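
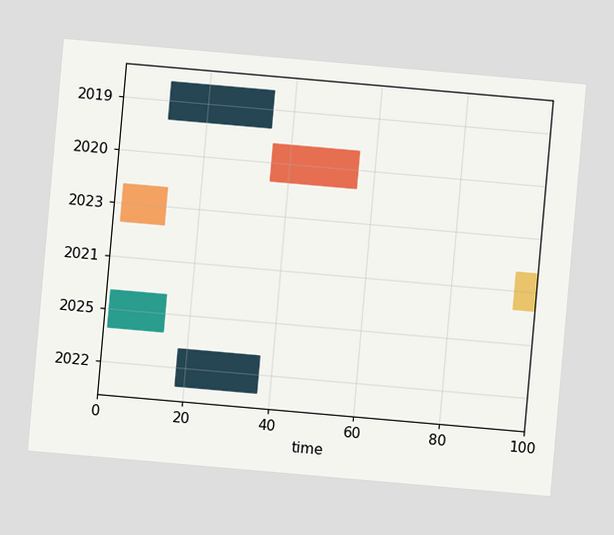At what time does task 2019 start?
The chart is tilted about 5° clockwise. The 2019 bar begins at t=11.

11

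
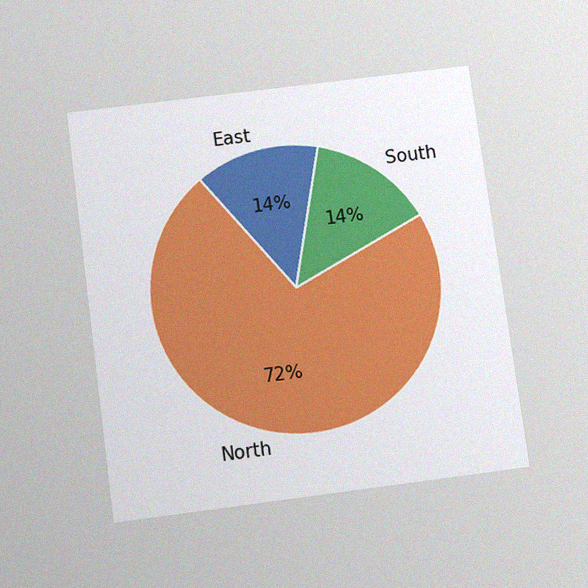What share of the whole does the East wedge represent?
14%

The chart is tilted about 8° counter-clockwise and viewed slightly from below, with some photo noise. The East slice takes up 14% of the pie.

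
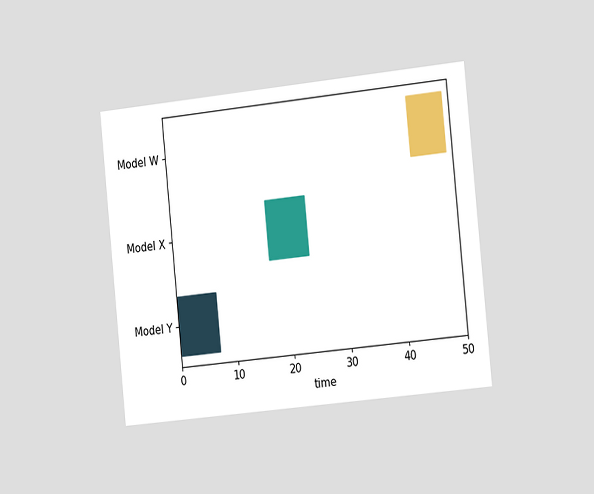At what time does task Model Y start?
0

The chart is tilted about 6° counter-clockwise and viewed slightly from the right. The Model Y bar begins at t=0.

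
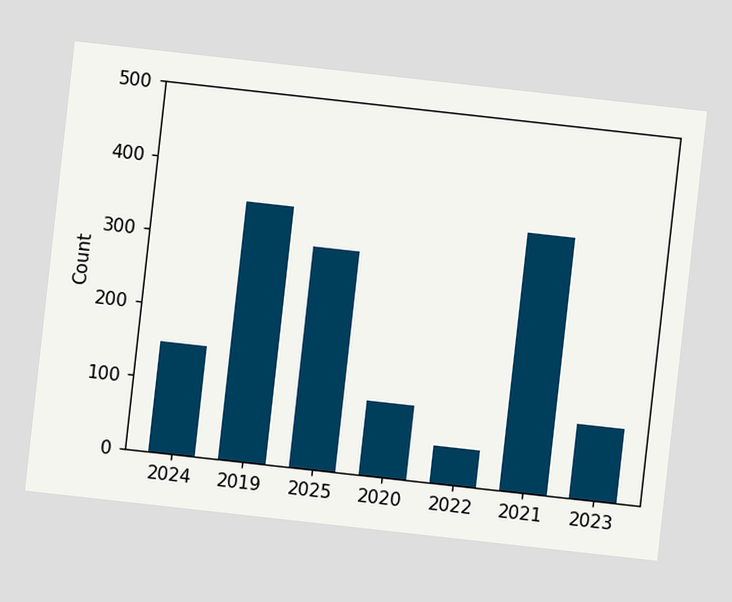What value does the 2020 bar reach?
The chart is tilted about 6° clockwise. Reading along the chart's y-axis, the 2020 bar reaches 100.

100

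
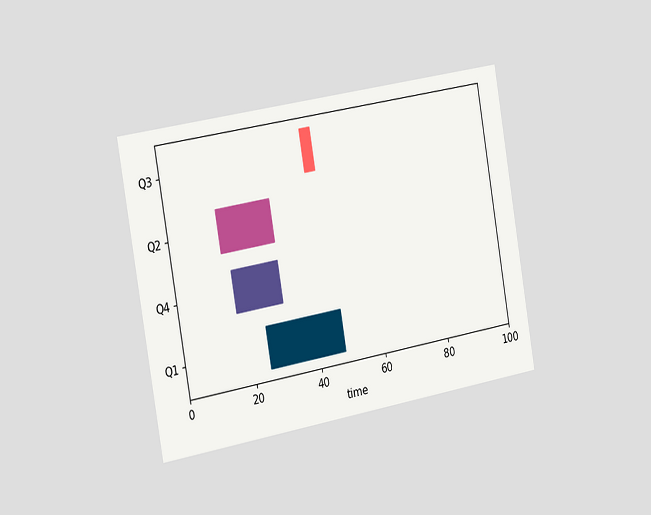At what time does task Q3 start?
The chart is tilted about 10° counter-clockwise and viewed slightly from the left. The Q3 bar begins at t=43.

43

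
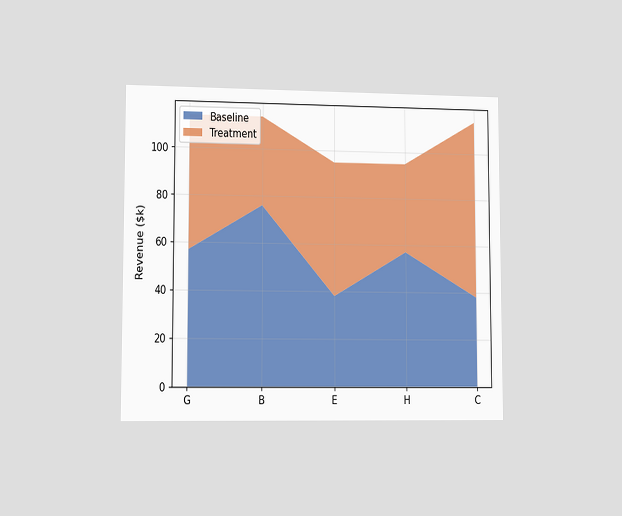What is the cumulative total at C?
The chart is viewed at a slight angle. The stacked total at C reaches $114k.

$114k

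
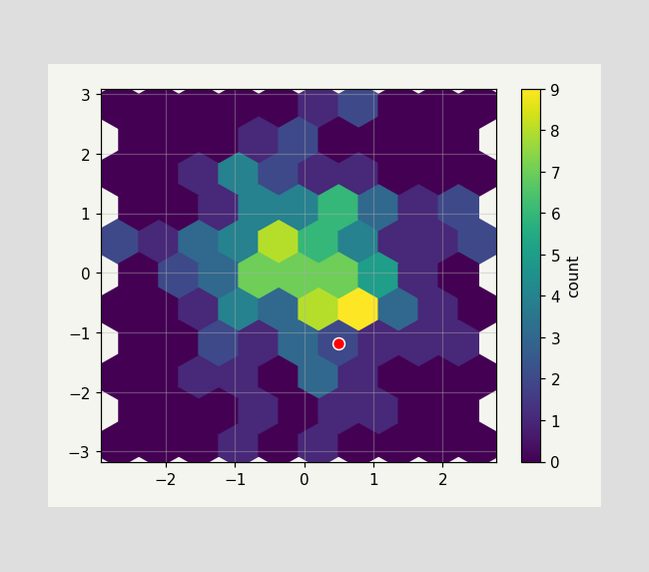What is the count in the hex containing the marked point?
The marked hex reads 2 on the colorbar.

2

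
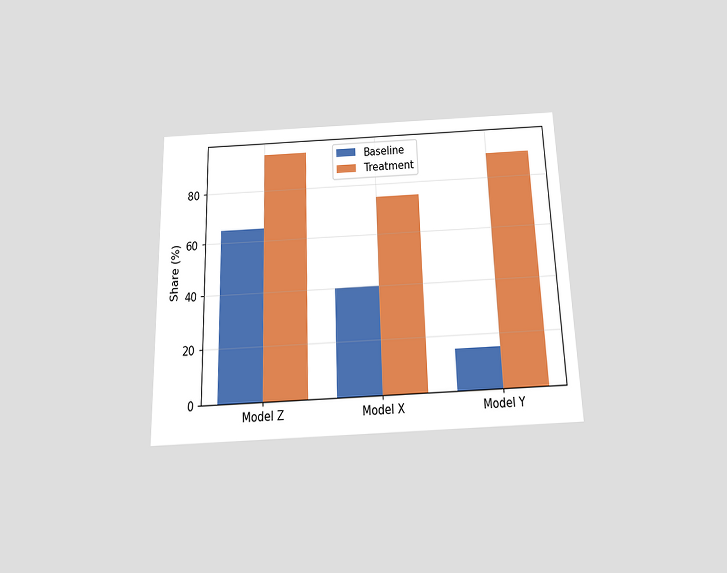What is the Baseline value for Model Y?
The chart is viewed slightly from below. The Baseline bar at Model Y reaches 15% on the y-axis.

15%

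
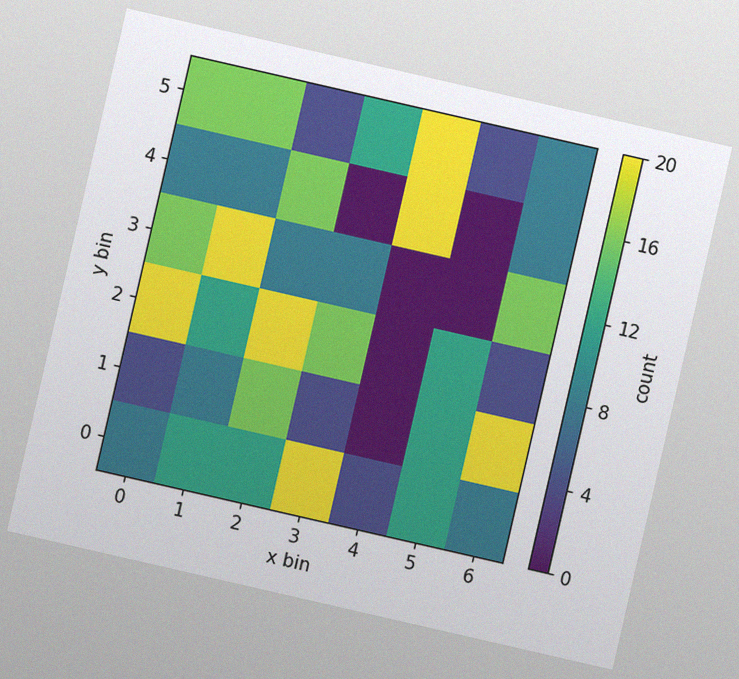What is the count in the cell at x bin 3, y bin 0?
The chart is tilted about 13° clockwise, with some photo noise. Matching the cell (3, 0) against the colorbar gives 20.

20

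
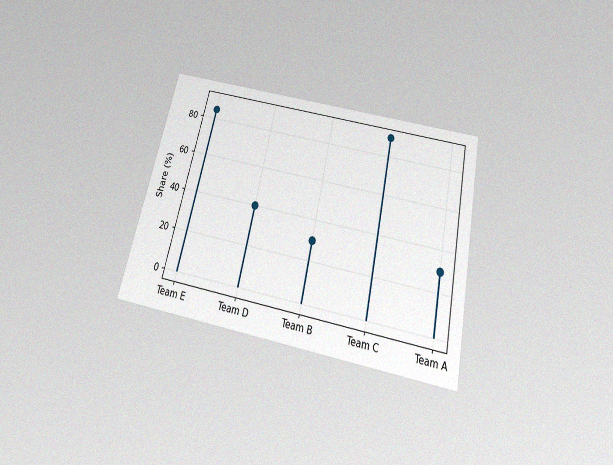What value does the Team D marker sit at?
40%

The chart is tilted about 12° clockwise and viewed slightly from below, with some photo noise. The Team D marker sits at 40%.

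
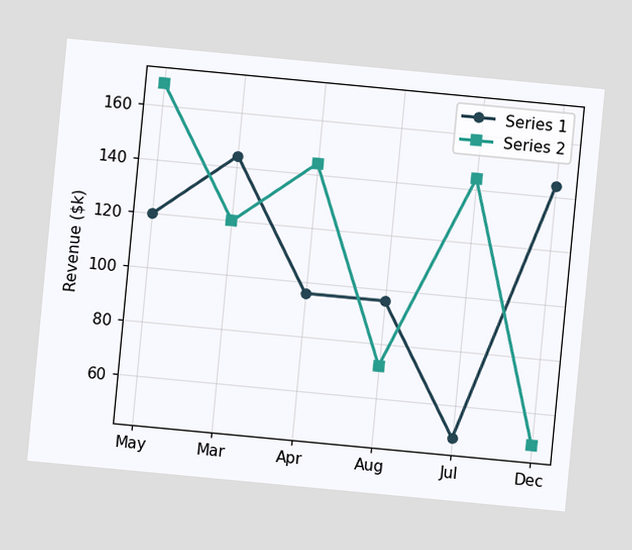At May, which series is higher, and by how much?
The chart is tilted about 5° clockwise. At May, Series 2 sits above the other line by $48k.

Series 2, by $48k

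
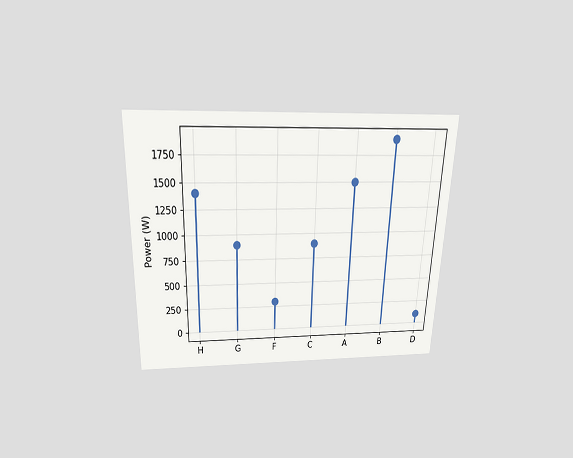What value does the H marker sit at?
1400W

The chart is tilted about 2° clockwise and viewed slightly from above. The H marker sits at 1400W.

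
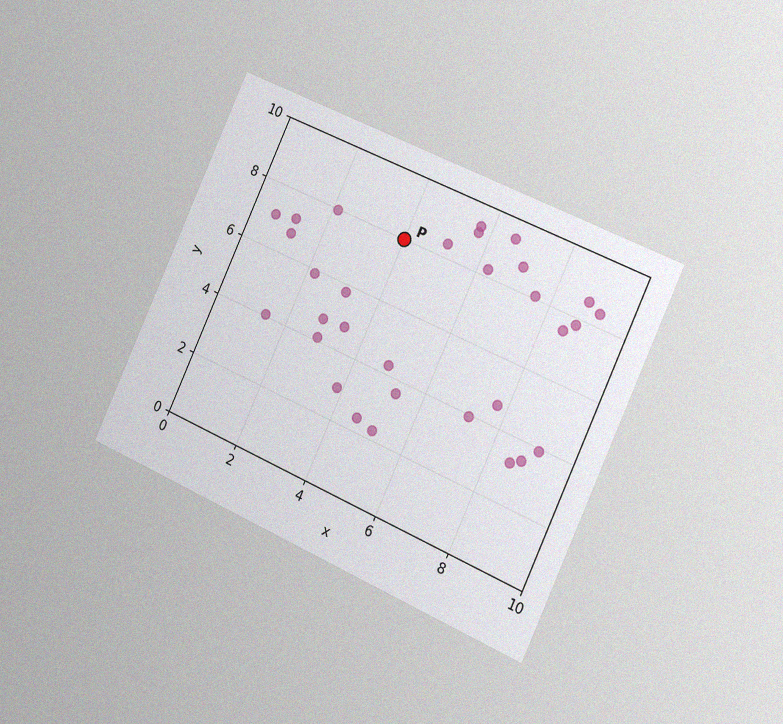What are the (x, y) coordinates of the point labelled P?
The chart is tilted about 24° clockwise and viewed slightly from the right, with some photo noise. Following the gridlines from P to each axis, P sits at (4, 8).

(4, 8)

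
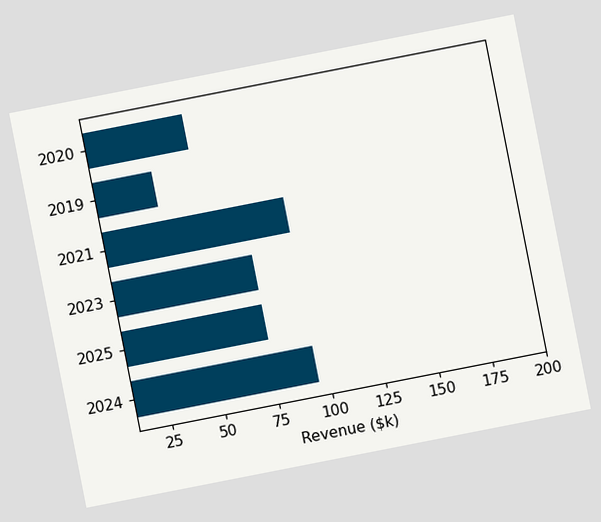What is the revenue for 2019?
The chart is tilted about 11° counter-clockwise. Reading along the chart's x-axis, the 2019 bar reaches $38k.

$38k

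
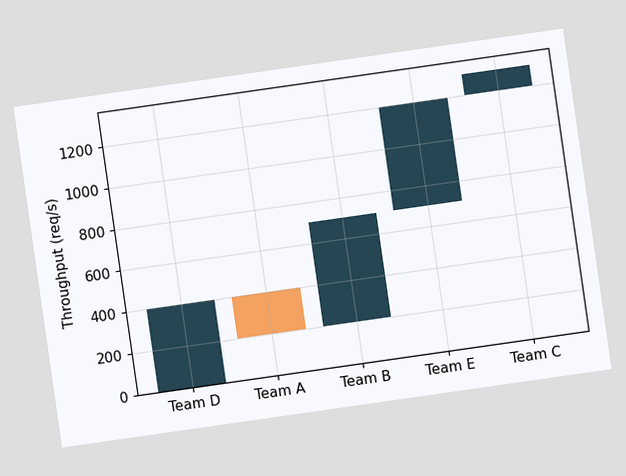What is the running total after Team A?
200req/s

The chart is tilted about 8° counter-clockwise. After Team A the running total reaches 200req/s.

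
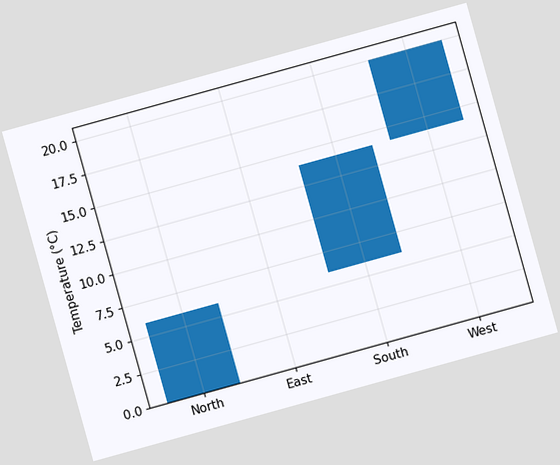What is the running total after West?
The chart is tilted about 16° counter-clockwise. After West the running total reaches 20°C.

20°C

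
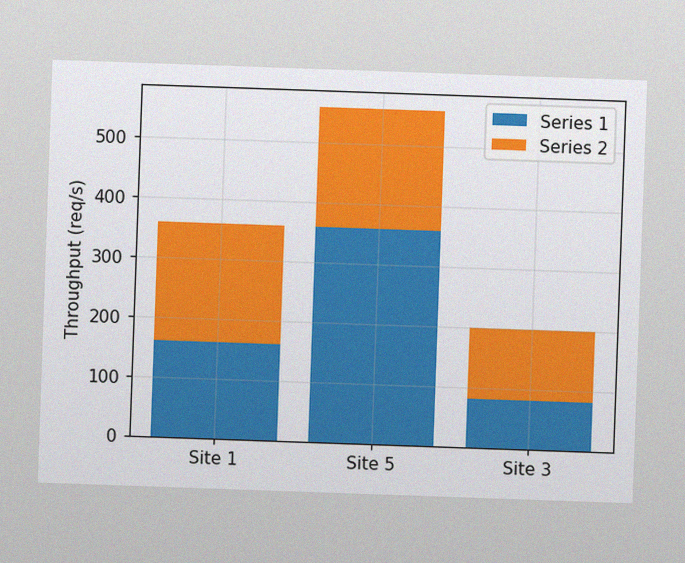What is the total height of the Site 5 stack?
560req/s

The chart is tilted about 2° clockwise, with some photo noise. The Site 5 stack's top reaches 560req/s on the y-axis.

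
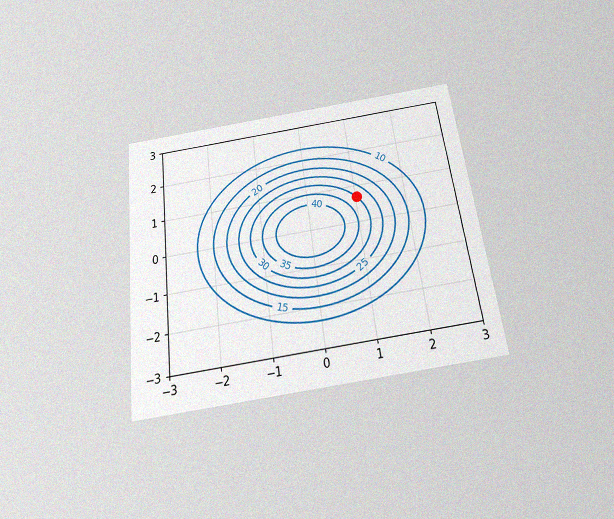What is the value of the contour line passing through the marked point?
The chart is tilted about 7° counter-clockwise and viewed slightly from below, with some photo noise. The marked point sits on the contour labelled 30.

30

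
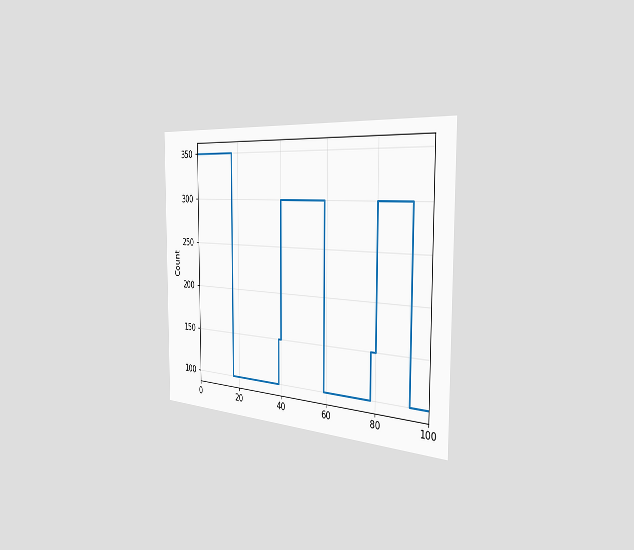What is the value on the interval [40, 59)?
300

The chart is viewed slightly from the right. On [40, 59) the step sits at 300.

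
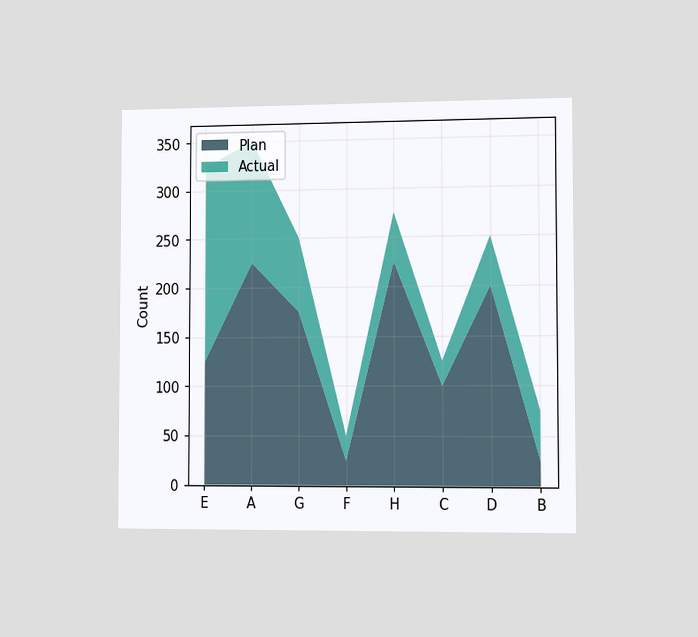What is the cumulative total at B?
The chart is viewed slightly from the right. The stacked total at B reaches 75.

75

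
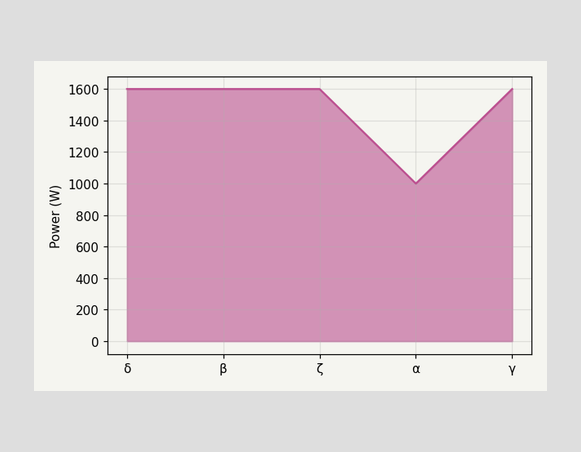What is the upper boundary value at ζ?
At ζ the upper boundary is at 1600W.

1600W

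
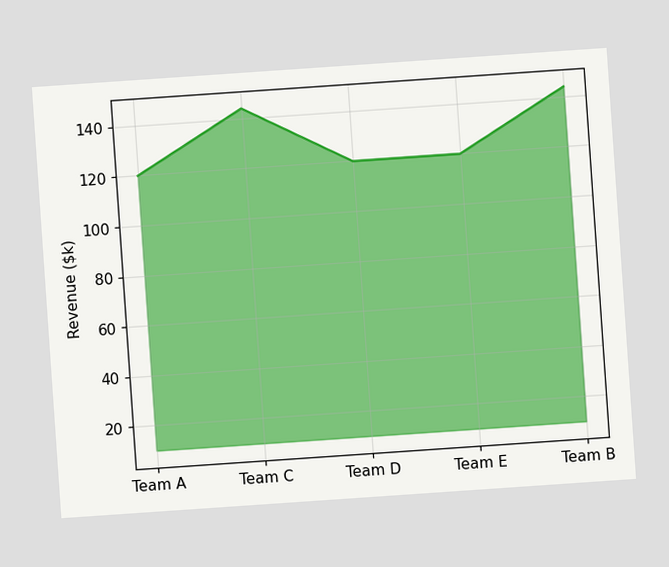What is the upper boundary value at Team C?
$144k

The chart is tilted about 4° counter-clockwise. At Team C the upper boundary is at $144k.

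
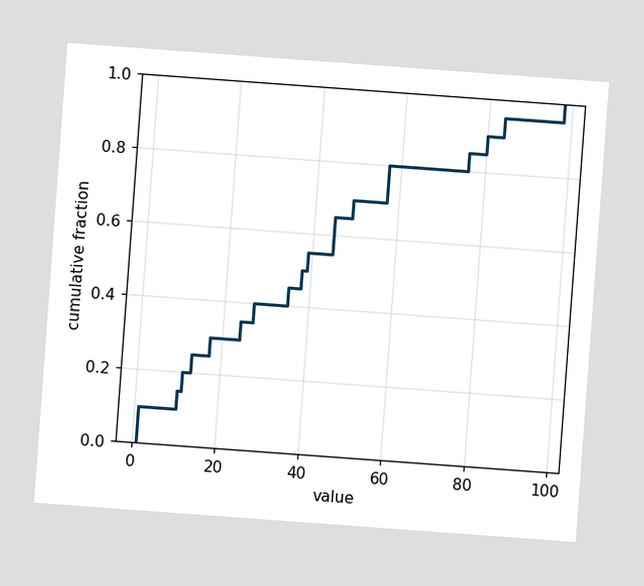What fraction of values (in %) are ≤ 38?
50%

The chart is tilted about 4° clockwise. At x=38 the ECDF step is at 50%.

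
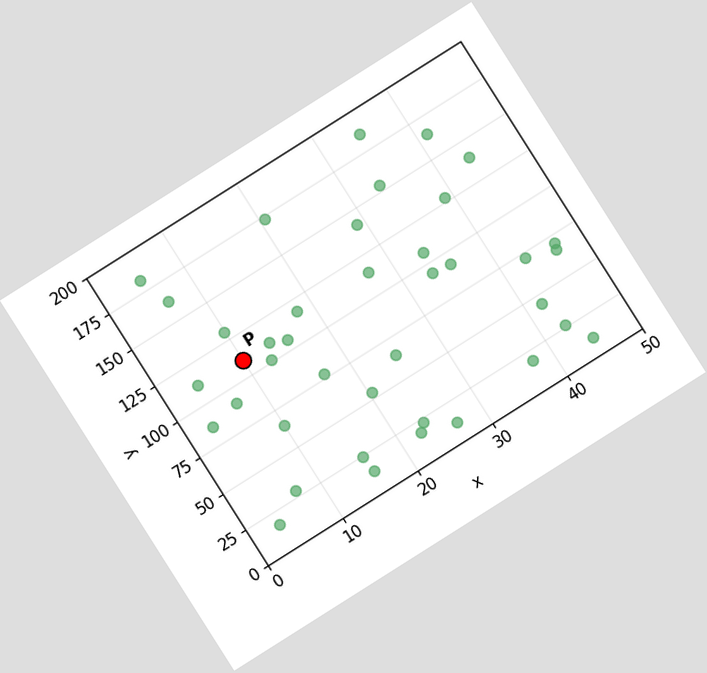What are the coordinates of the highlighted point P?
The chart is tilted about 32° counter-clockwise. Following the gridlines from P to each axis, P sits at (10, 110).

(10, 110)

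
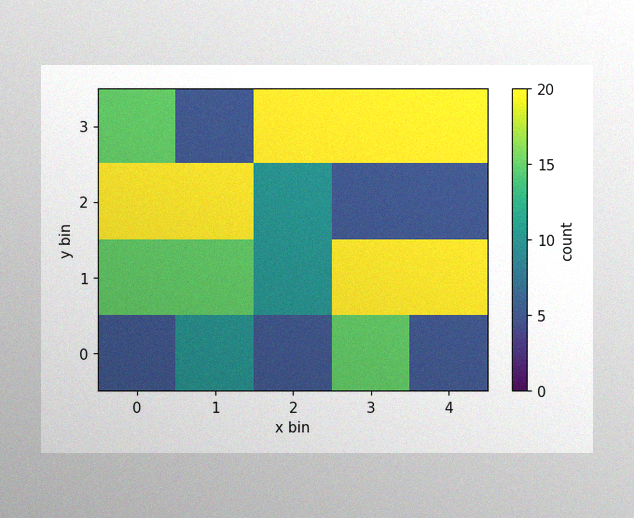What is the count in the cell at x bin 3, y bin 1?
20

The image has some photo noise and uneven lighting. Matching the cell (3, 1) against the colorbar gives 20.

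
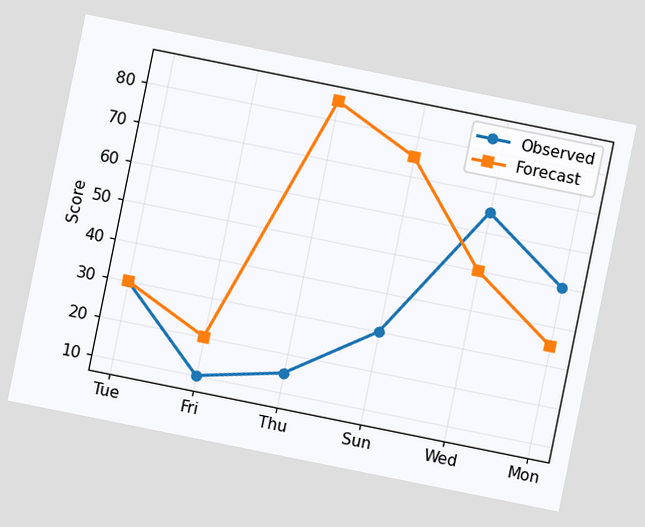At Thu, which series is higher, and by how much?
Forecast, by 70

The chart is tilted about 11° clockwise. At Thu, Forecast sits above the other line by 70.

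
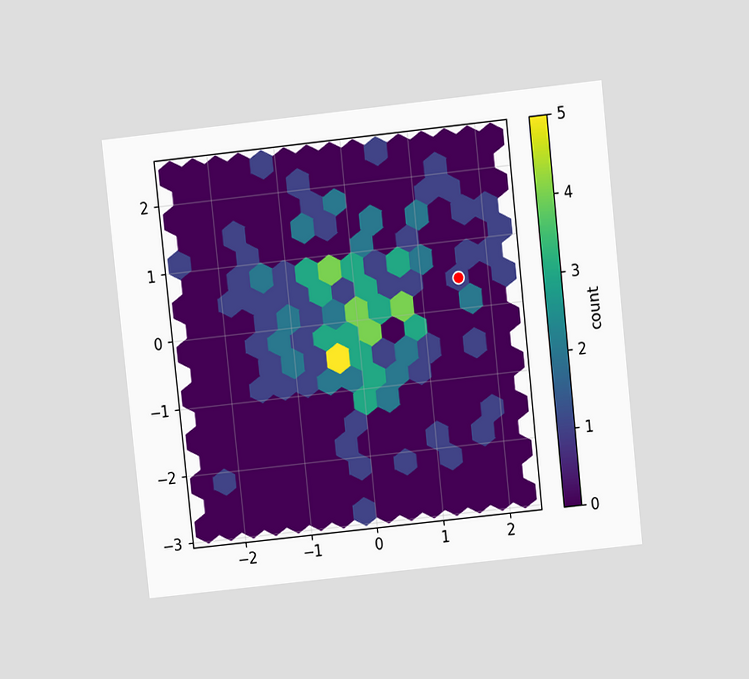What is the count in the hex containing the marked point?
The chart is tilted about 6° counter-clockwise and viewed at a slight angle. The marked hex reads 1 on the colorbar.

1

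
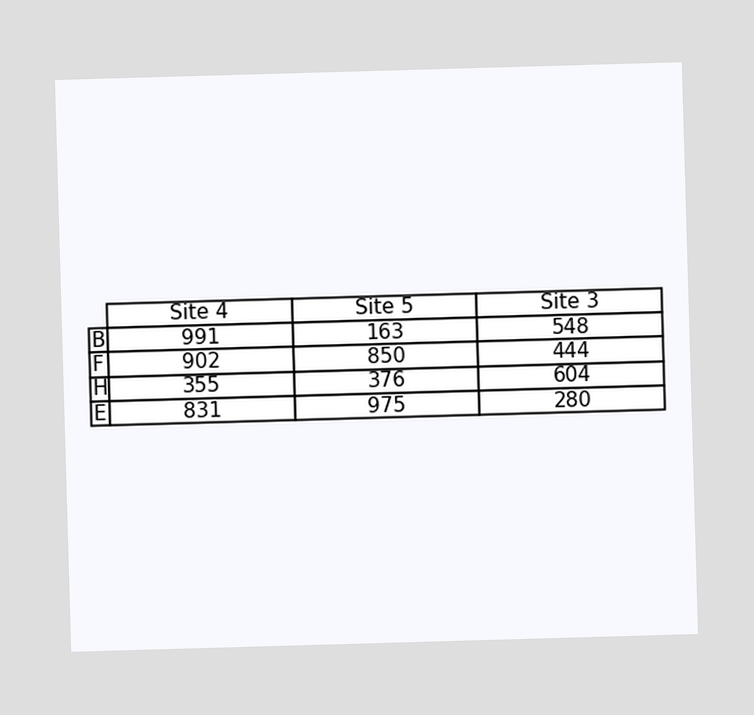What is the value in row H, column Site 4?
The (H, Site 4) cell reads 355.

355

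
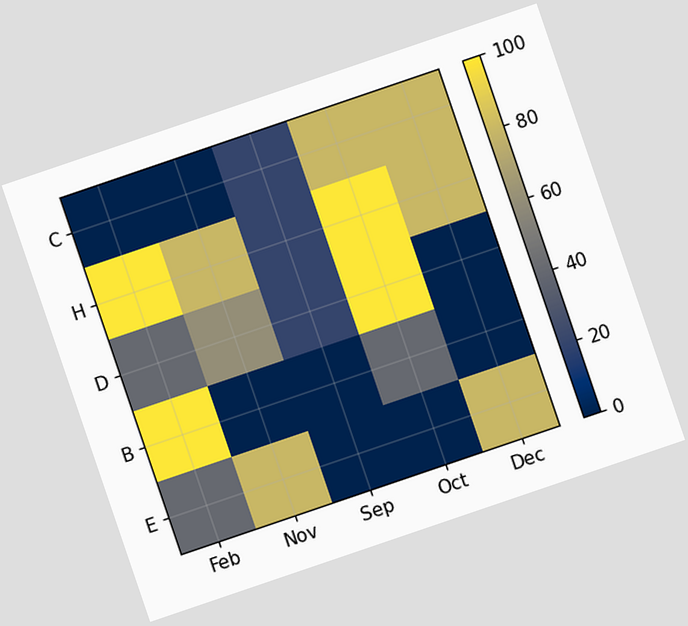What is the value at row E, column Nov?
The chart is tilted about 19° counter-clockwise. Matching cell (E, Nov) against the colorbar gives 80.

80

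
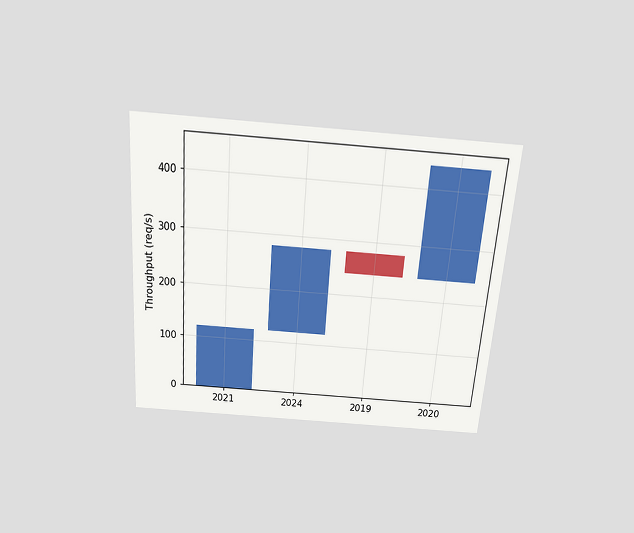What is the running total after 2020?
The chart is tilted about 4° clockwise and viewed slightly from above. After 2020 the running total reaches 440req/s.

440req/s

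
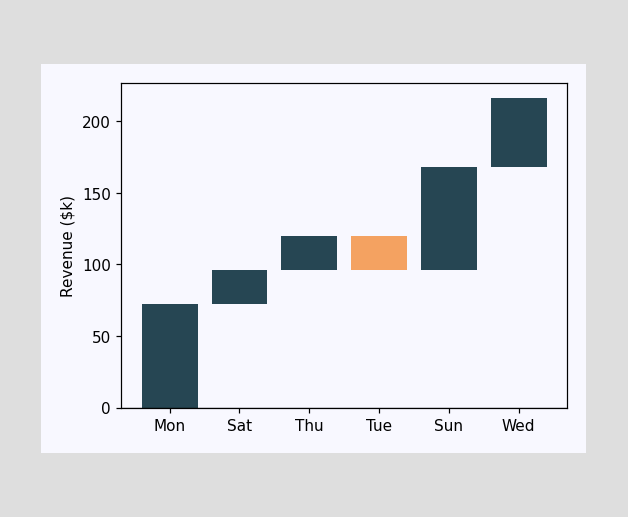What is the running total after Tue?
$96k

After Tue the running total reaches $96k.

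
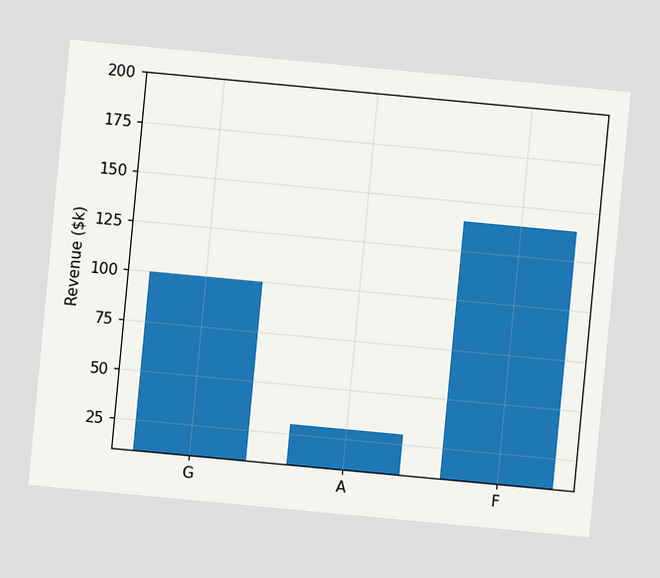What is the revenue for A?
$30k

The chart is tilted about 5° clockwise. Reading along the chart's y-axis, the A bar reaches $30k.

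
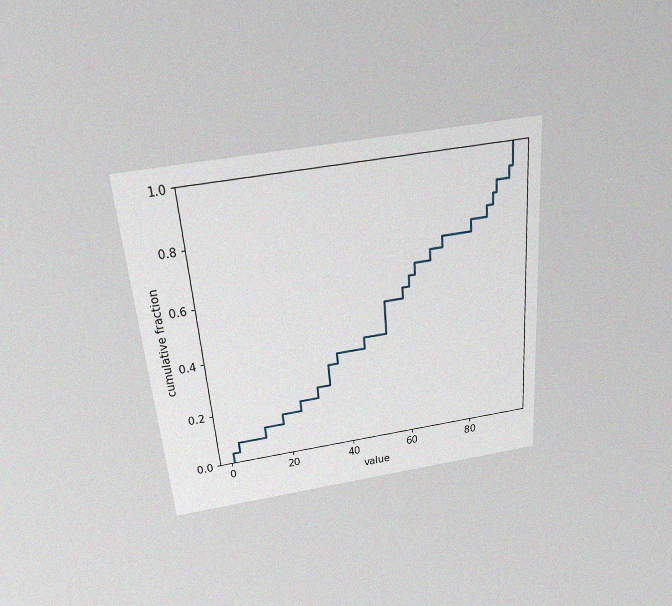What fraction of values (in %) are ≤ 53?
52%

The chart is tilted about 5° counter-clockwise and viewed slightly from above, with some photo noise. At x=53 the ECDF step is at 52%.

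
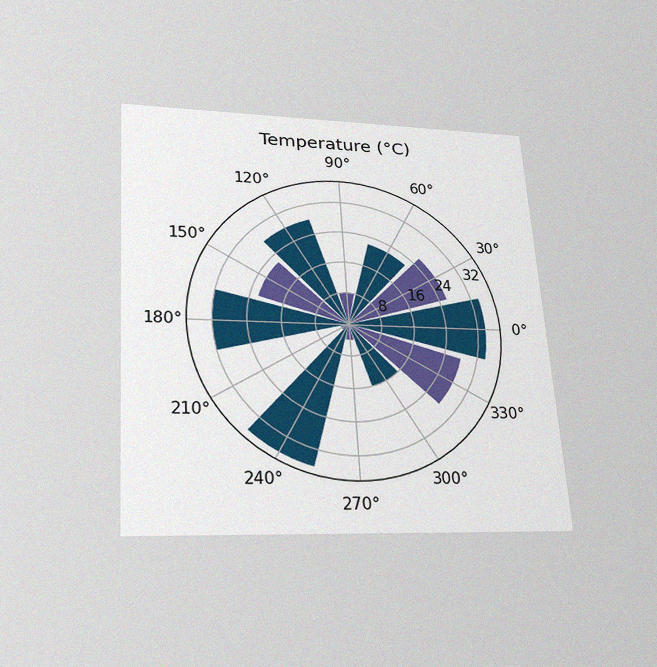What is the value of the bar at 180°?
The chart is tilted about 4° counter-clockwise and viewed slightly from below, with some photo noise. The bar at 180° reaches 32°C on the radial axis.

32°C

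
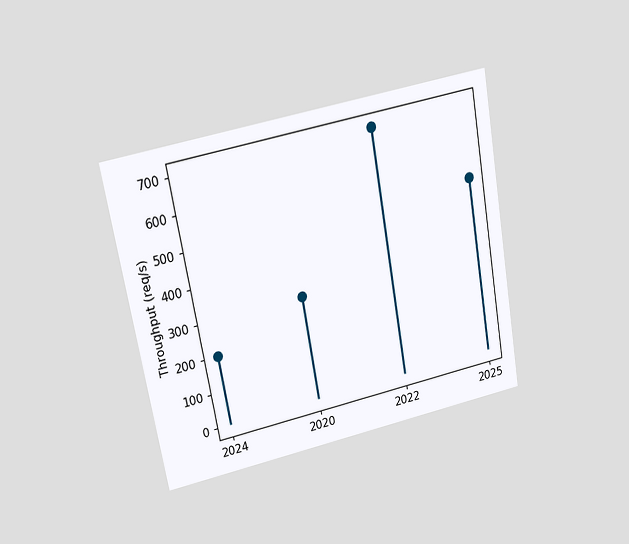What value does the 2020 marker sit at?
The chart is tilted about 10° counter-clockwise and viewed slightly from above. The 2020 marker sits at 300req/s.

300req/s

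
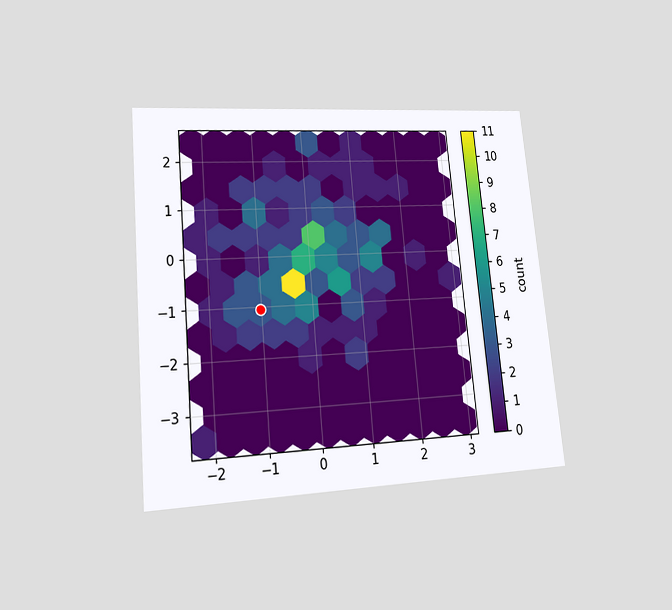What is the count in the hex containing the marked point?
3

The chart is tilted about 5° counter-clockwise and viewed at a slight angle. The marked hex reads 3 on the colorbar.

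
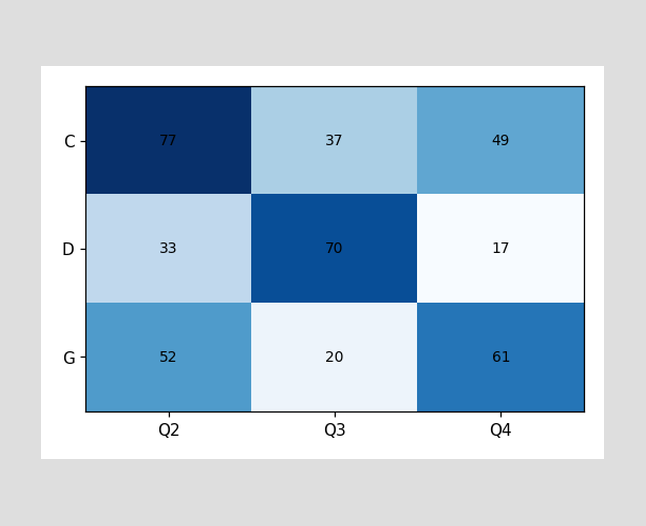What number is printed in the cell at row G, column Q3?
The (G, Q3) cell reads 20.

20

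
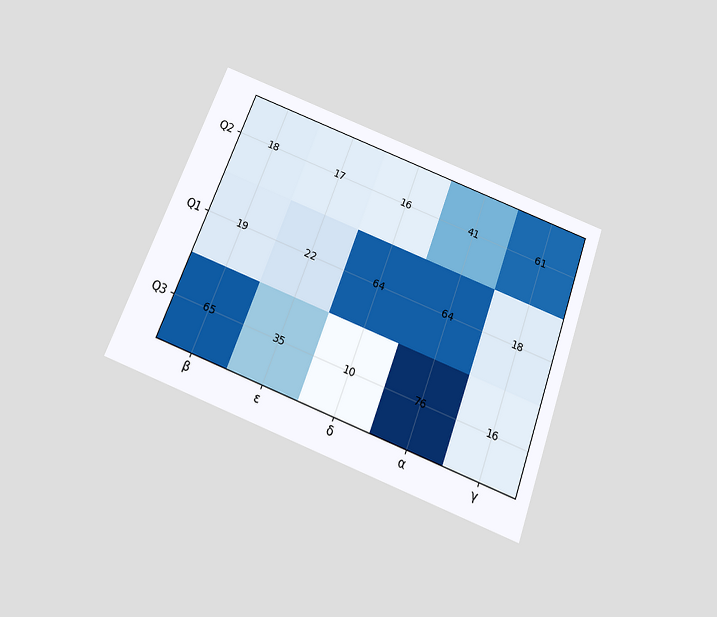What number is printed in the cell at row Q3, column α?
76

The chart is tilted about 20° clockwise and viewed slightly from below. The (Q3, α) cell reads 76.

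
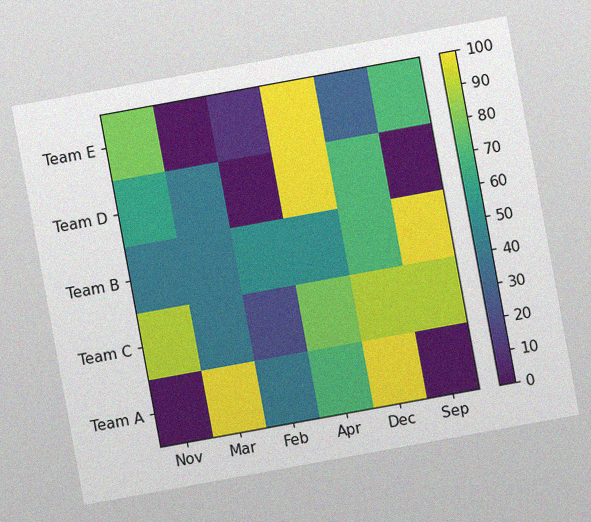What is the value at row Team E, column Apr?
The chart is tilted about 10° counter-clockwise, with some photo noise. Matching cell (Team E, Apr) against the colorbar gives 100.

100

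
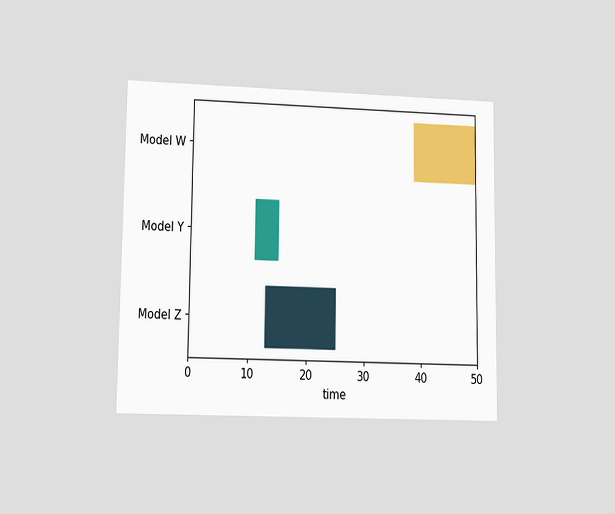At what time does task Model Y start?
11

The chart is viewed at a slight angle. The Model Y bar begins at t=11.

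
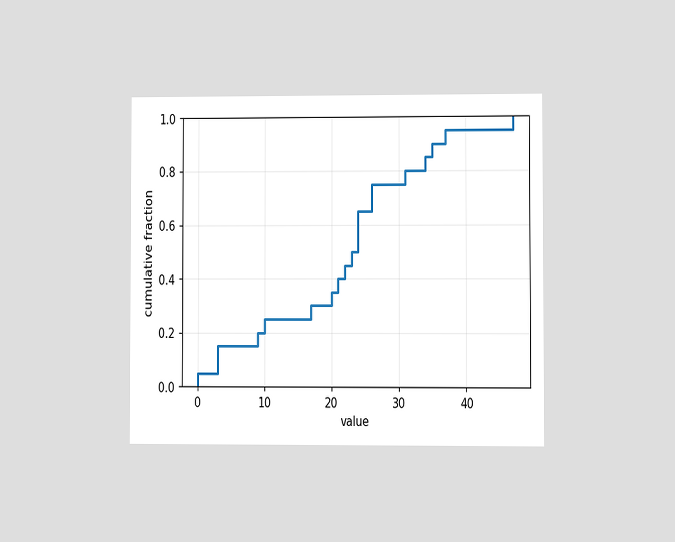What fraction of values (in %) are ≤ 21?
40%

The chart is viewed at a slight angle. At x=21 the ECDF step is at 40%.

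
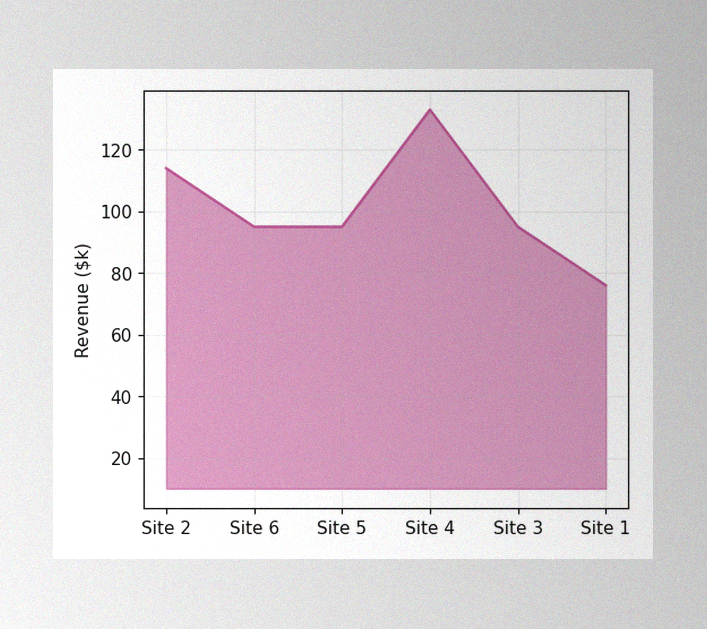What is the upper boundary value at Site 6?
$95k

The image has some photo noise and uneven lighting. At Site 6 the upper boundary is at $95k.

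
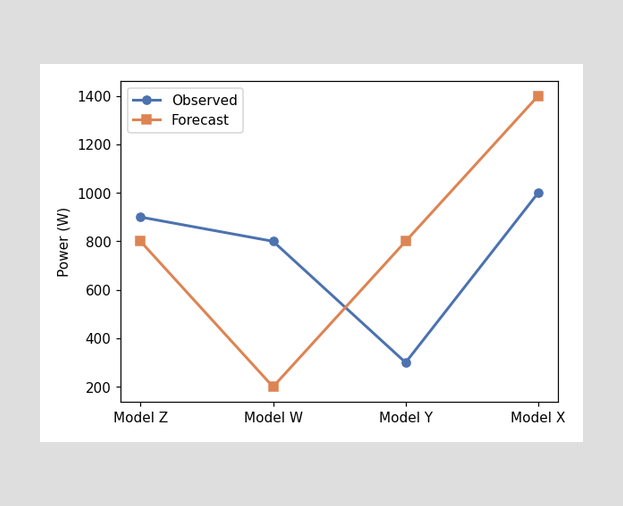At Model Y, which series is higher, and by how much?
Forecast, by 500W

At Model Y, Forecast sits above the other line by 500W.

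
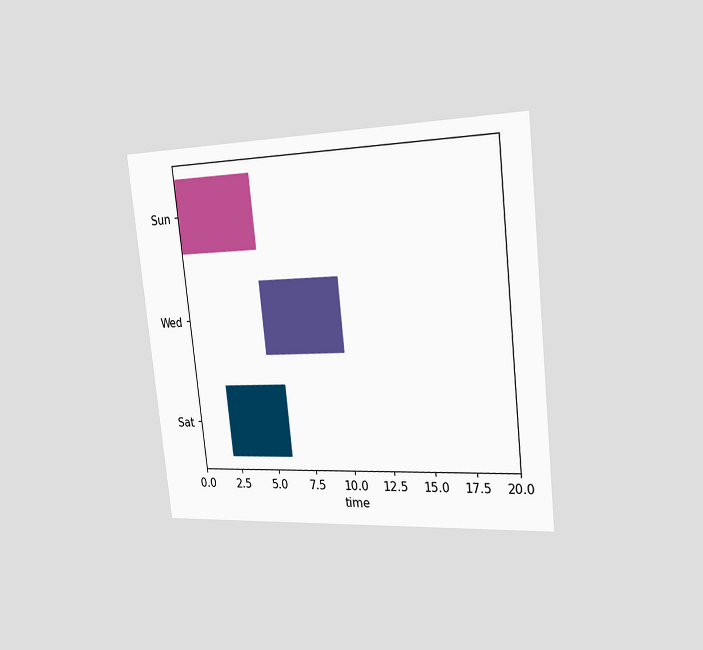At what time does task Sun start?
The chart is tilted about 6° counter-clockwise and viewed slightly from the right. The Sun bar begins at t=0.

0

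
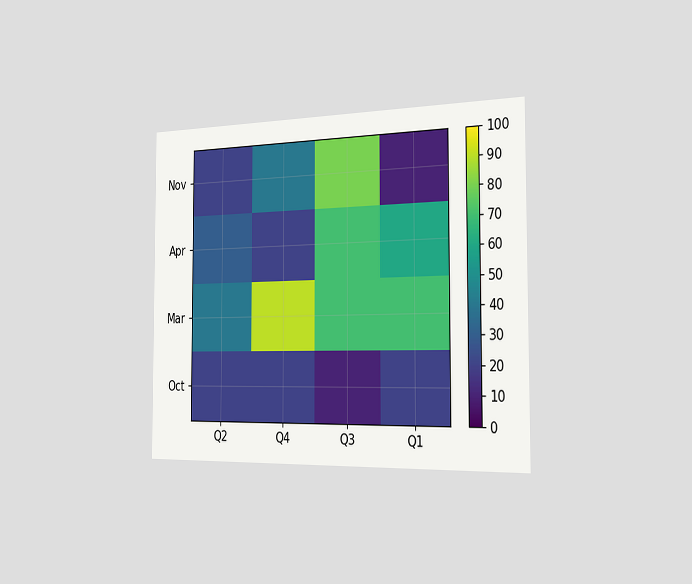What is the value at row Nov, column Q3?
80

The chart is viewed slightly from the right. Matching cell (Nov, Q3) against the colorbar gives 80.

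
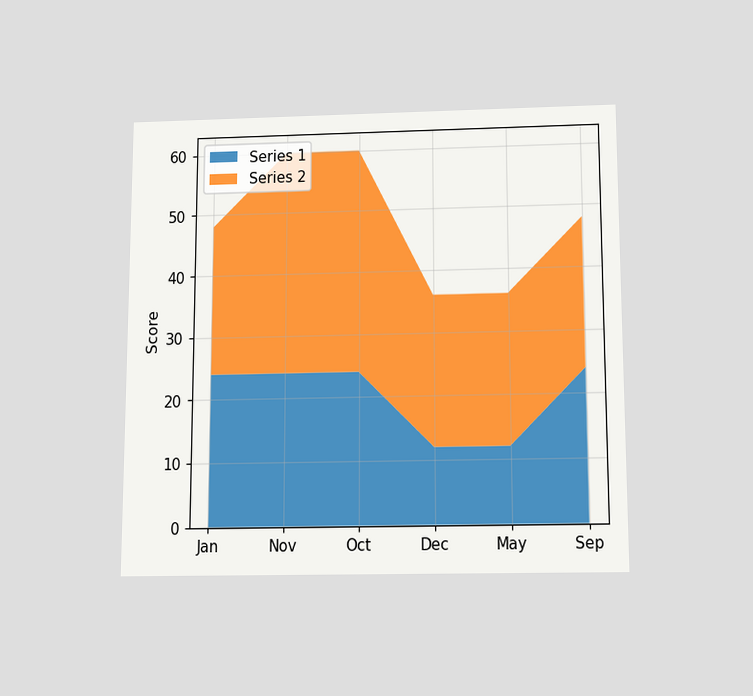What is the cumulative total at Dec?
The chart is viewed slightly from below. The stacked total at Dec reaches 36.

36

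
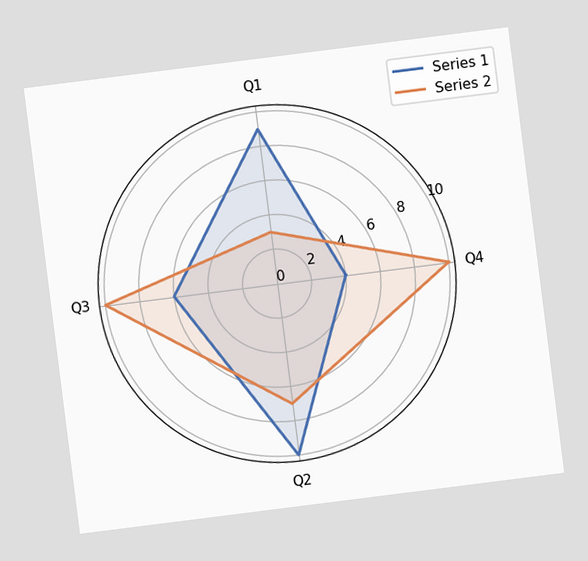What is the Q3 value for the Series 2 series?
The chart is tilted about 7° counter-clockwise. On the Q3 axis, Series 2 reaches 10.

10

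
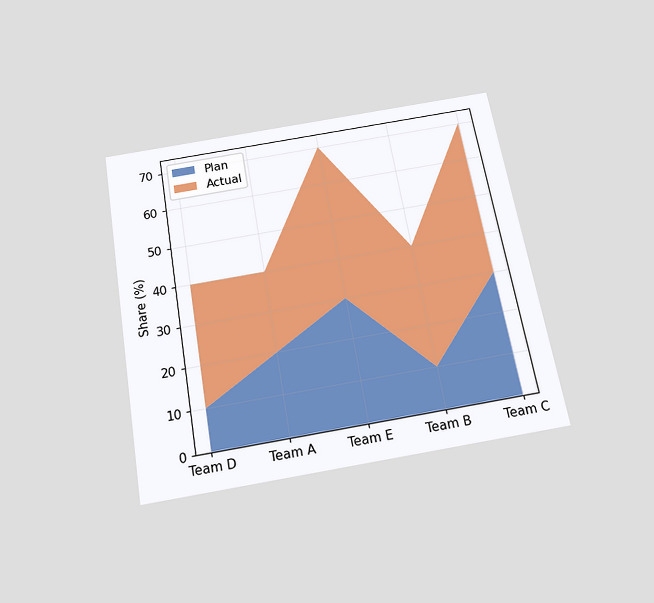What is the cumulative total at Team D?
The chart is tilted about 10° counter-clockwise and viewed slightly from below. The stacked total at Team D reaches 40%.

40%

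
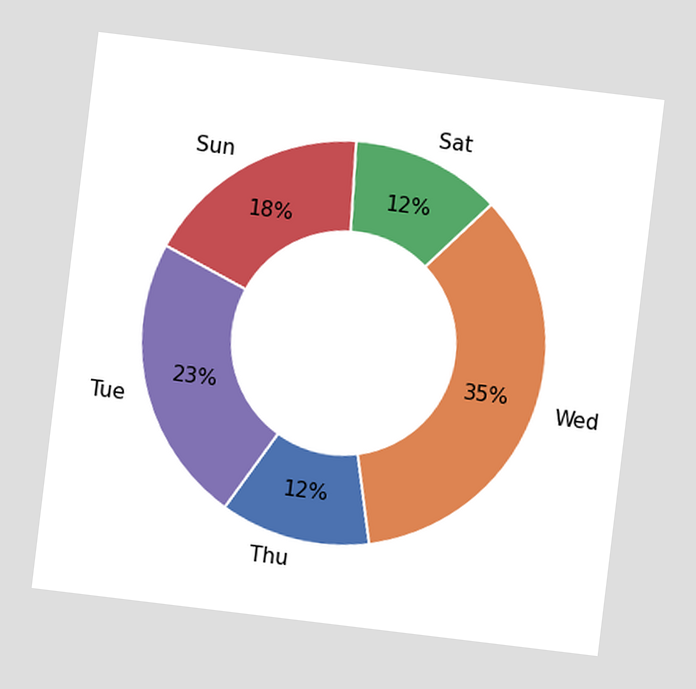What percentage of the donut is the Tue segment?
The chart is tilted about 7° clockwise. The Tue segment takes up 23% of the ring.

23%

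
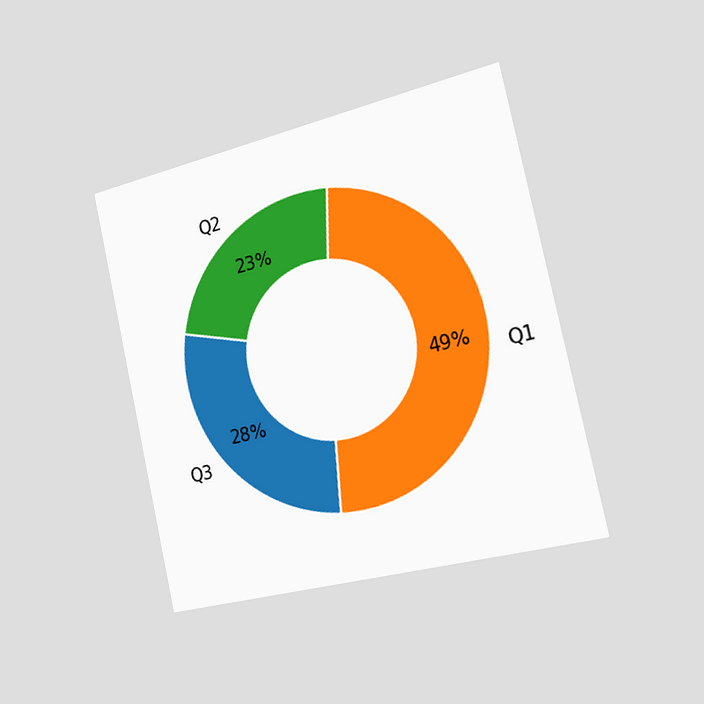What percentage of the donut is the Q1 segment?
The chart is tilted about 13° counter-clockwise and viewed slightly from the right. The Q1 segment takes up 49% of the ring.

49%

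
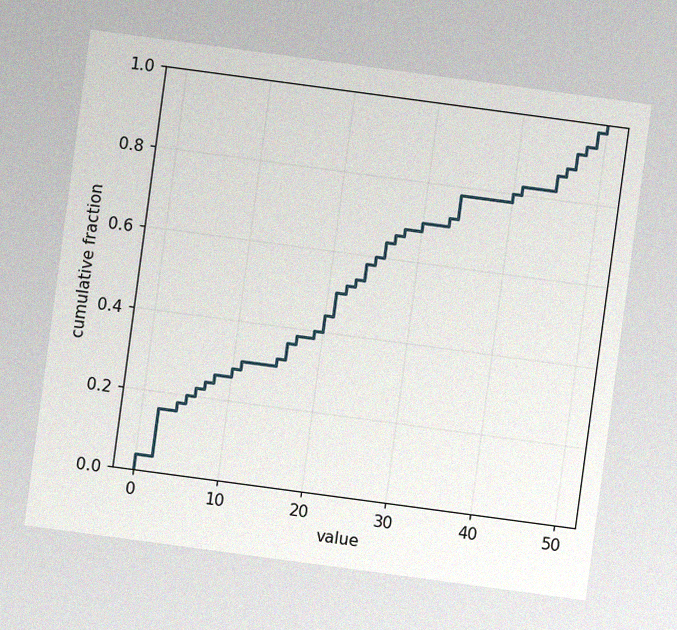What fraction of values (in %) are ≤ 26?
64%

The chart is tilted about 8° clockwise, with some photo noise. At x=26 the ECDF step is at 64%.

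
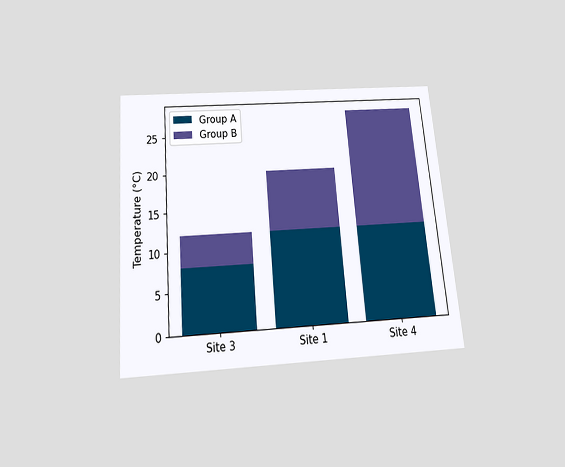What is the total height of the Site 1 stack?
The chart is tilted about 5° counter-clockwise and viewed slightly from below. The Site 1 stack's top reaches 20°C on the y-axis.

20°C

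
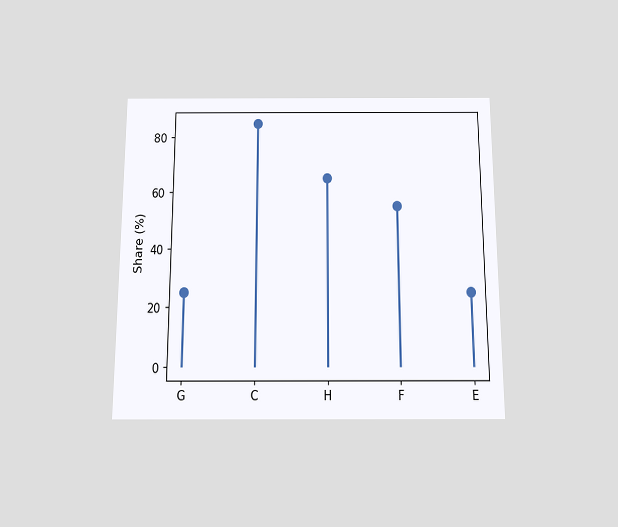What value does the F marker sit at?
The chart is viewed slightly from below. The F marker sits at 55%.

55%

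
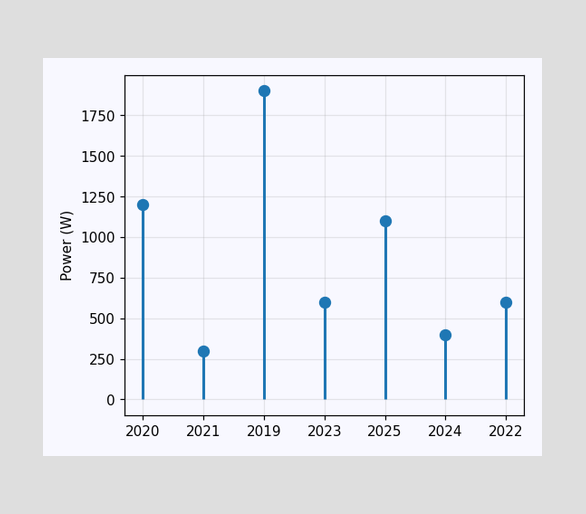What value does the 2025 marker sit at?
The 2025 marker sits at 1100W.

1100W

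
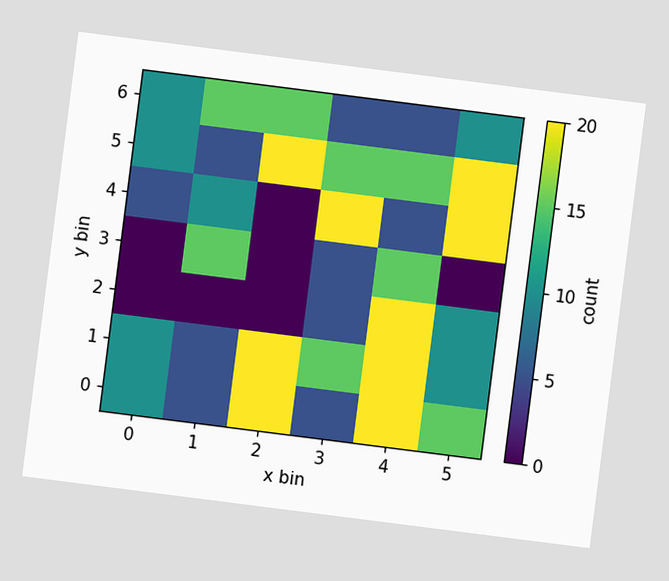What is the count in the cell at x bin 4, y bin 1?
The chart is tilted about 7° clockwise. Matching the cell (4, 1) against the colorbar gives 20.

20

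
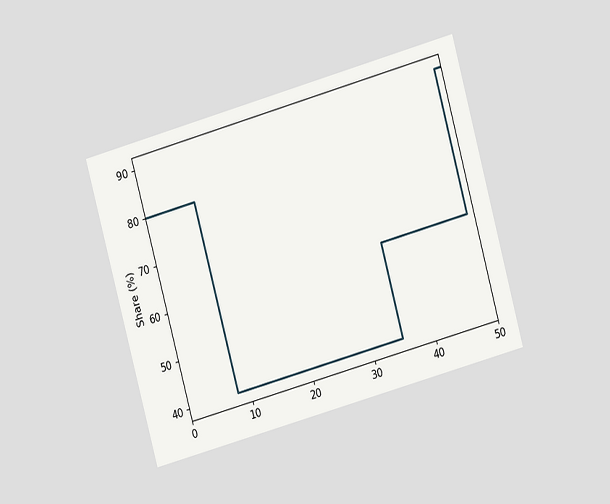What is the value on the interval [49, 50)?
90%

The chart is tilted about 16° counter-clockwise and viewed at a slight angle. On [49, 50) the step sits at 90%.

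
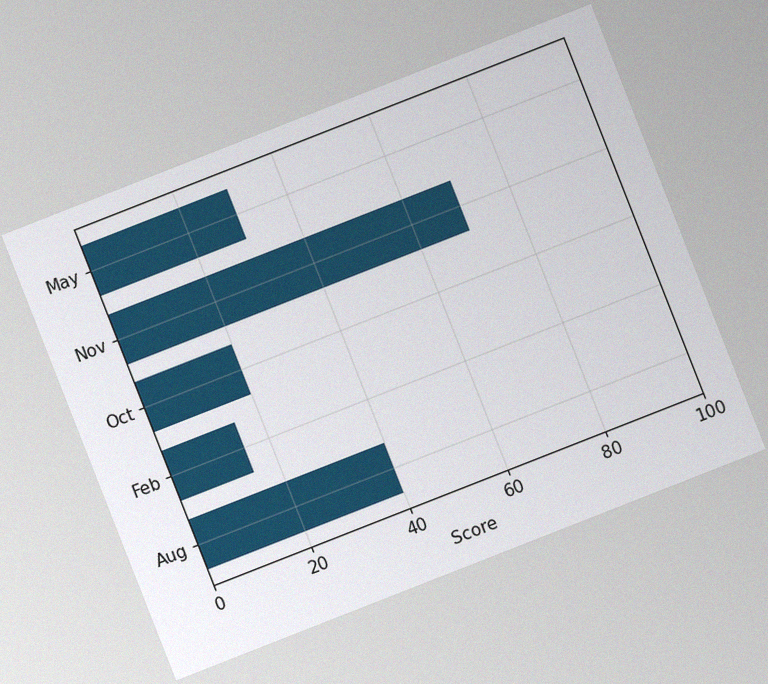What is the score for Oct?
20

The chart is tilted about 21° counter-clockwise, with some photo noise. Reading along the chart's x-axis, the Oct bar reaches 20.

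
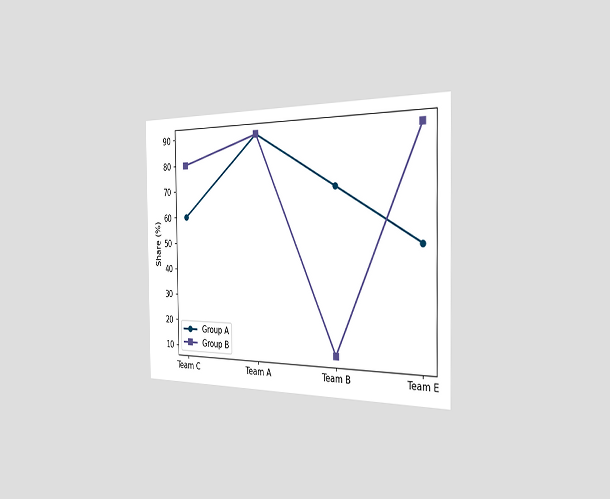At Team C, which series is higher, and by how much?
Group B, by 20%

The chart is viewed slightly from the right. At Team C, Group B sits above the other line by 20%.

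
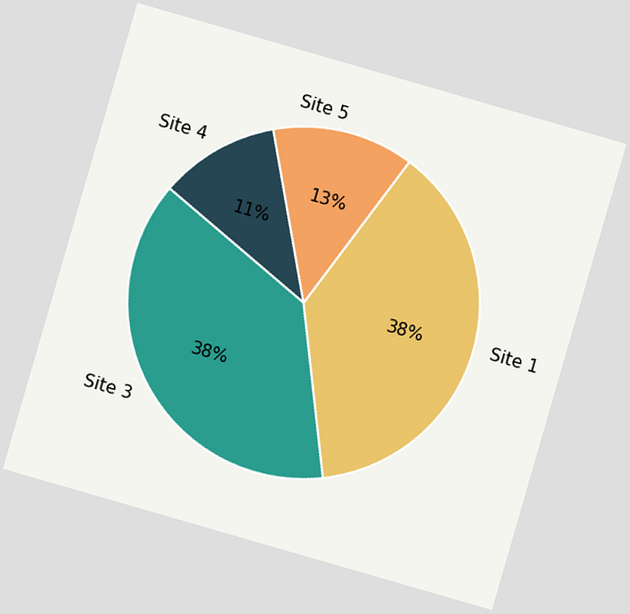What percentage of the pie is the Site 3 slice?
38%

The chart is tilted about 16° clockwise. The Site 3 slice takes up 38% of the pie.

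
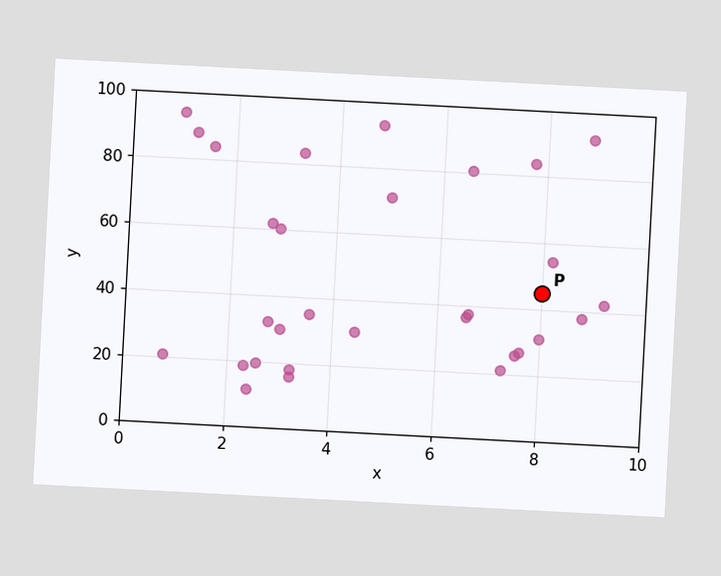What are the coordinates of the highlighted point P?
(8, 45)

The chart is tilted about 3° clockwise. Following the gridlines from P to each axis, P sits at (8, 45).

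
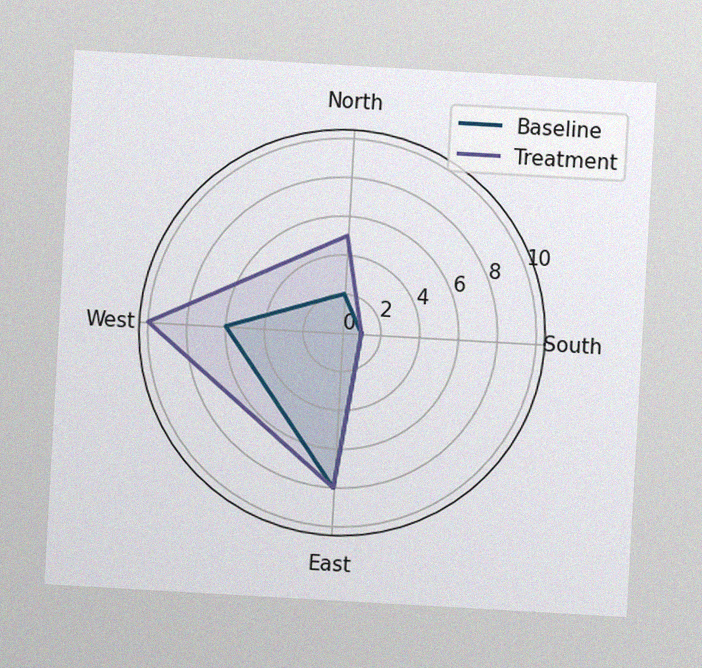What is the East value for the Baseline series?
8

The chart is tilted about 3° clockwise, with some photo noise. On the East axis, Baseline reaches 8.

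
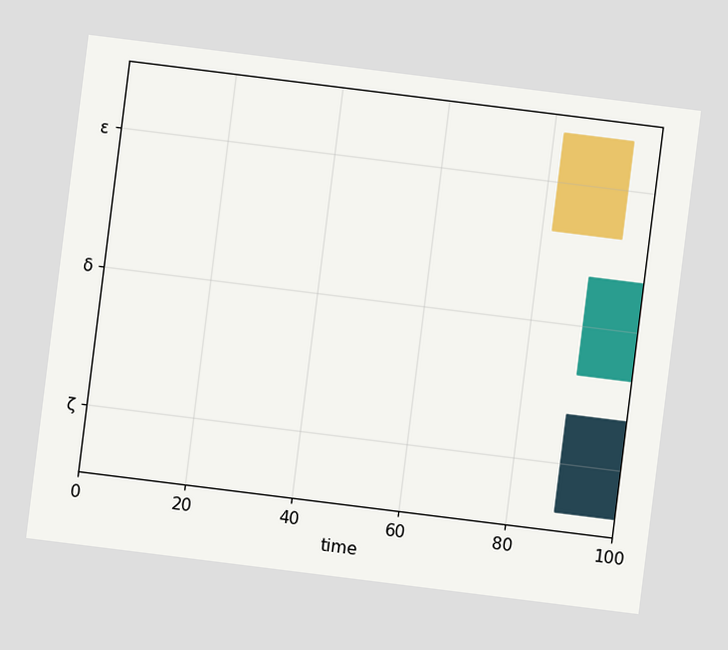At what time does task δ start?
90

The chart is tilted about 7° clockwise. The δ bar begins at t=90.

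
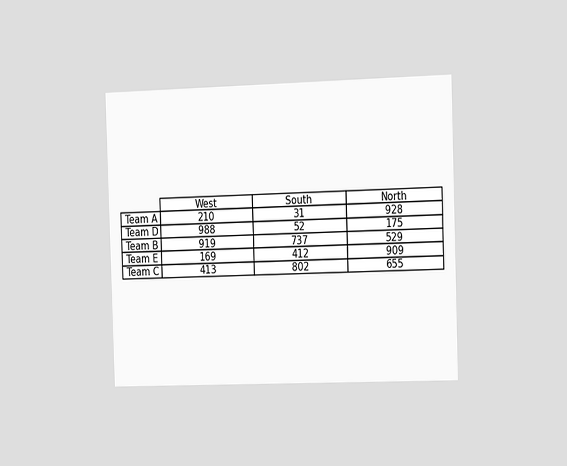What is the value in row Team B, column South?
737

The chart is viewed slightly from the right. The (Team B, South) cell reads 737.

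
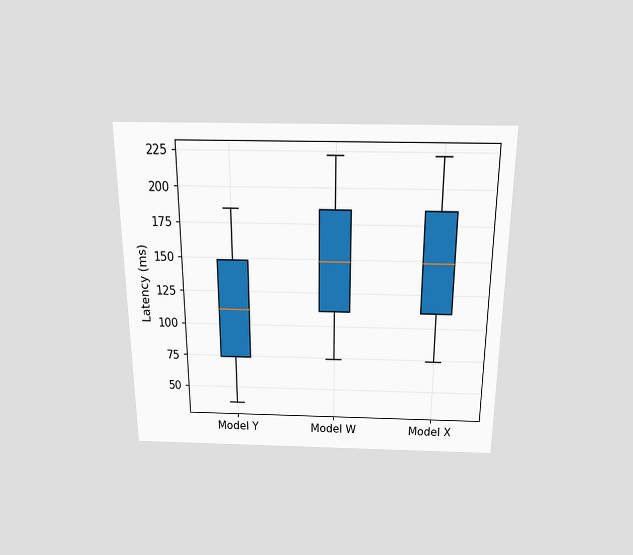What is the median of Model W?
The chart is viewed slightly from above. The median line in the Model W box sits at 148ms.

148ms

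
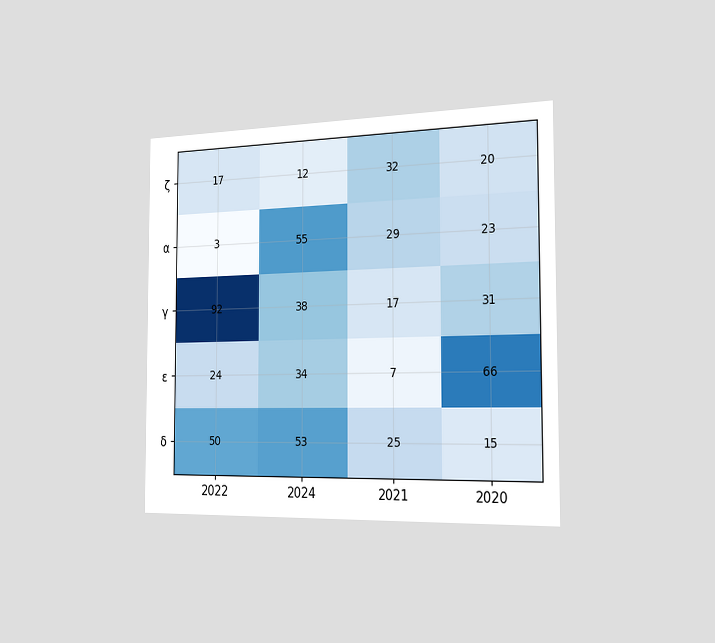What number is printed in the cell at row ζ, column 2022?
The chart is viewed slightly from the right. The (ζ, 2022) cell reads 17.

17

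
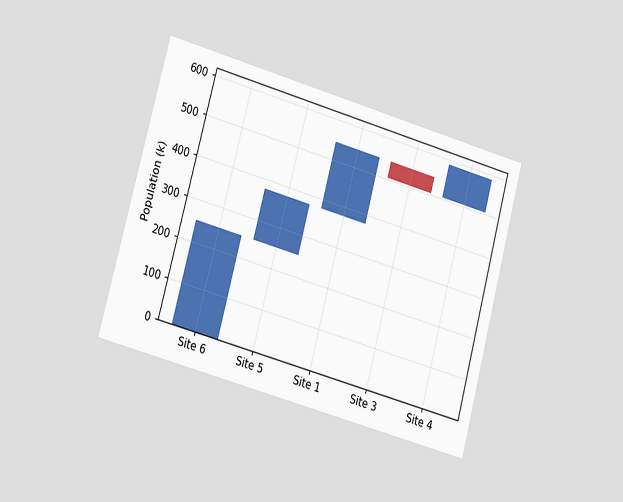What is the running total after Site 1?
The chart is tilted about 15° clockwise and viewed at a slight angle. After Site 1 the running total reaches 546k.

546k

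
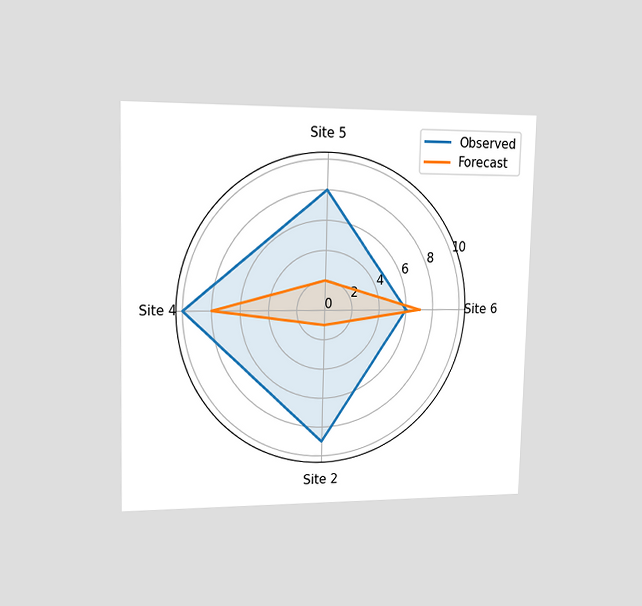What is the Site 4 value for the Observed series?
10

The chart is viewed slightly from the left. On the Site 4 axis, Observed reaches 10.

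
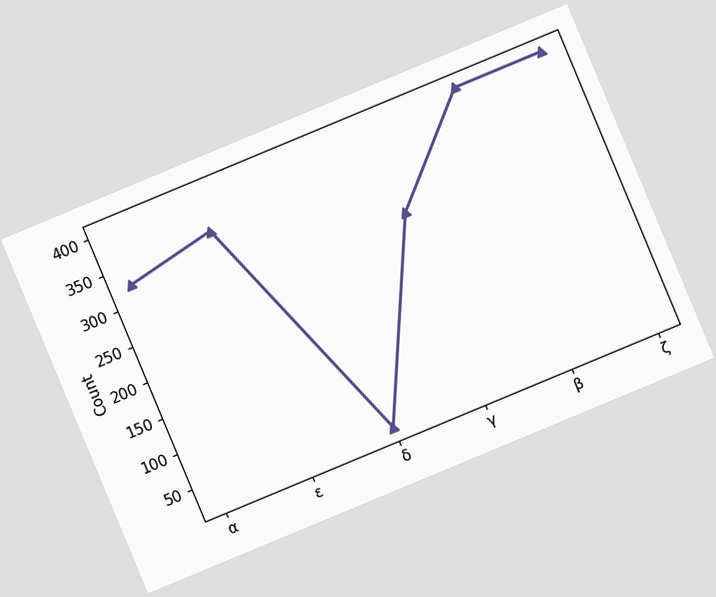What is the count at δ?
25

The chart is tilted about 23° counter-clockwise. At δ, the line is at 25.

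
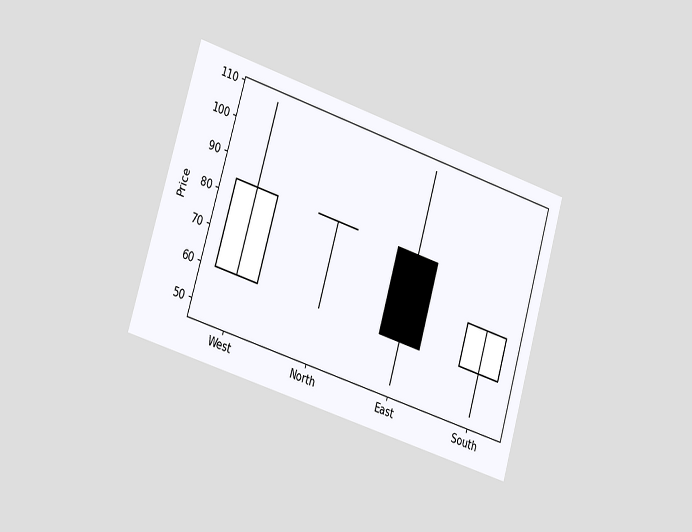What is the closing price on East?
The chart is tilted about 17° clockwise and viewed slightly from the left. The East candle closes at 60.

60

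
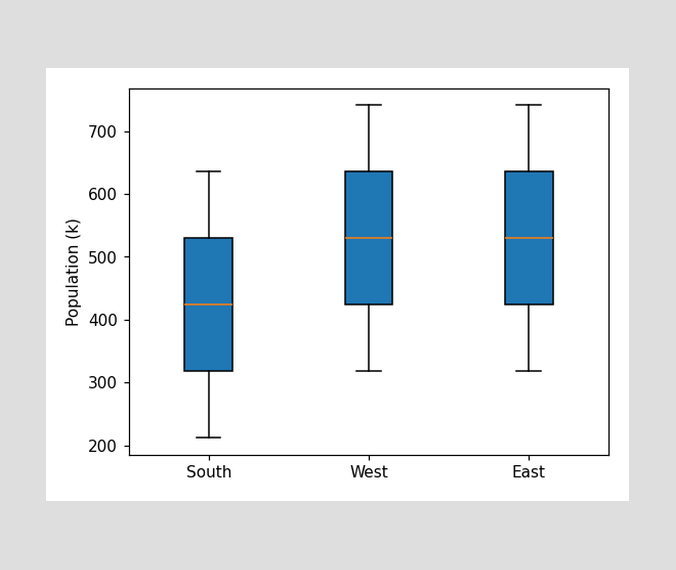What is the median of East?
The median line in the East box sits at 530k.

530k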